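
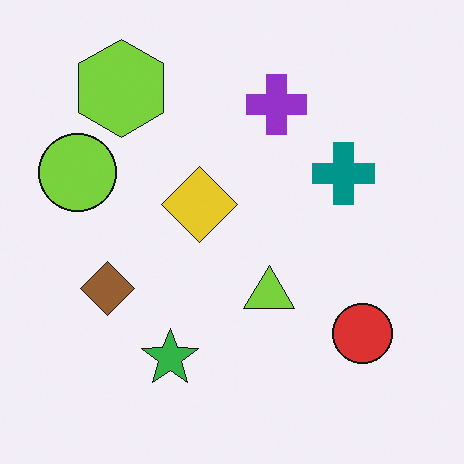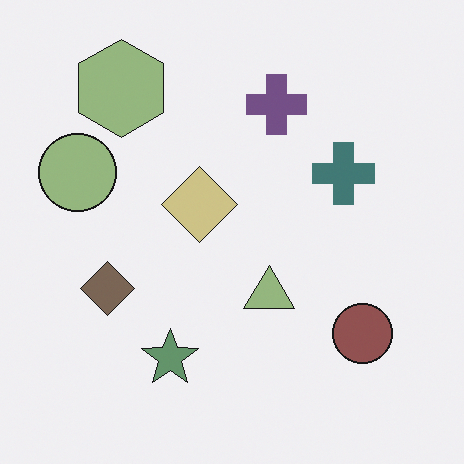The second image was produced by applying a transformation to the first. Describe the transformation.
The transformation is: heavily desaturated.

All colors are more muted and greyish — a global saturation change.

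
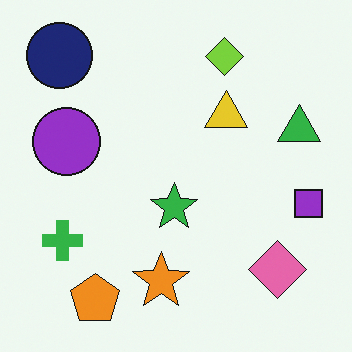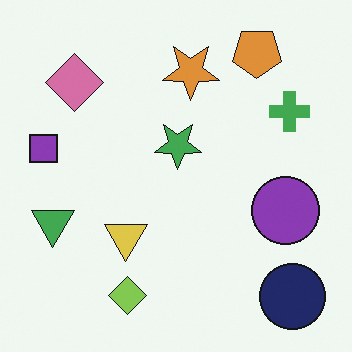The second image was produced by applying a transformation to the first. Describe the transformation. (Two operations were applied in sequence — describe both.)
Rotated 180°, then slightly desaturated.

The navy circle sits in the top-left of the first image and the bottom-right of the second — consistent with a whole-image 180° rotation. All colors are more muted and greyish — a global saturation change.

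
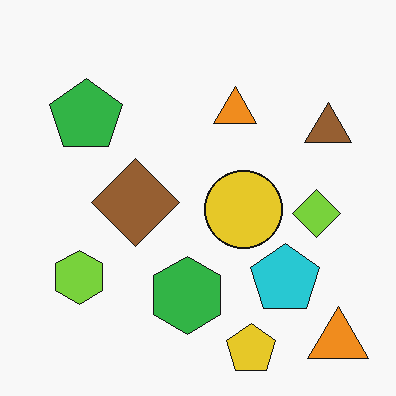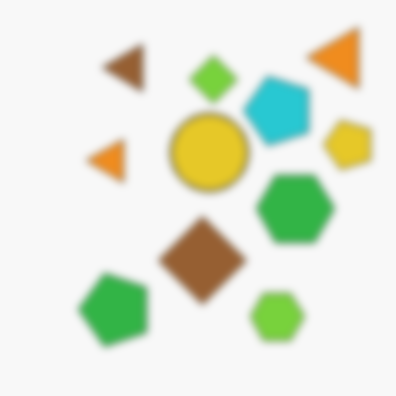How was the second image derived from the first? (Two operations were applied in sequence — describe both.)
It was rotated 90° counter-clockwise, then noticeably gaussian-blurred.

The yellow pentagon sits in the bottom of the first image and the right of the second — consistent with a whole-image 90° counter-clockwise rotation. Shape edges and outlines are uniformly softened across the whole image.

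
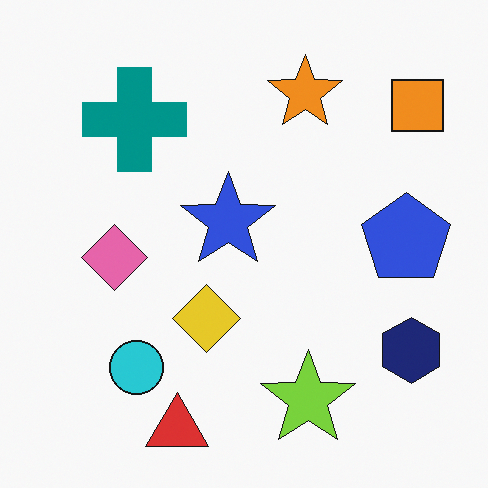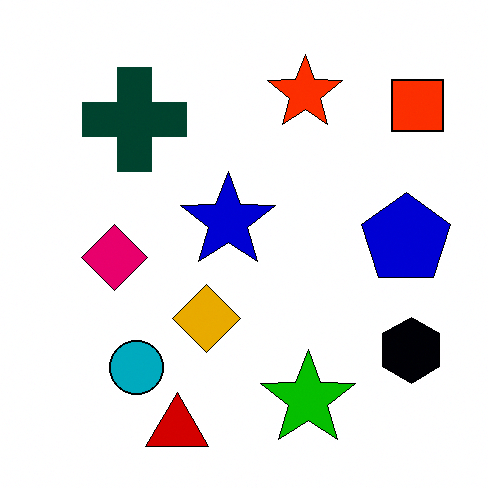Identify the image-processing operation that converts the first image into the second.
The image was given much higher contrast.

Tones are pushed away from mid-grey across the whole image — a global contrast change.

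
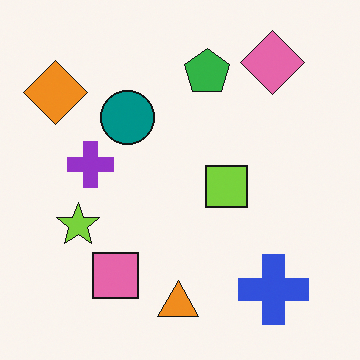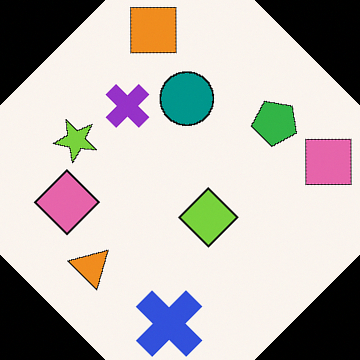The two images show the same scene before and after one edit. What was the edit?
The transformation is: rotated clockwise by a large amount — several tens of degrees.

Every shape is tilted by the same angle and the image corners show triangular fill wedges — a whole-image rotation by a non-right angle.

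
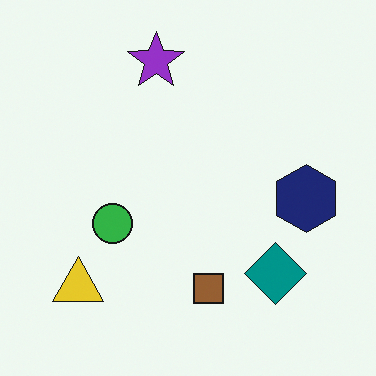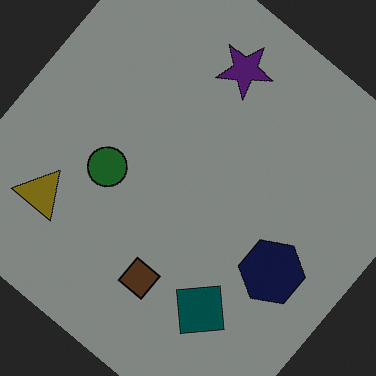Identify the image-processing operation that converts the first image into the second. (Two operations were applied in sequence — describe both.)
The second image is the first rotated clockwise by a large amount — several tens of degrees, then substantially darkened.

Every shape is tilted by the same angle and the image corners show triangular fill wedges — a whole-image rotation by a non-right angle. Every pixel — background and shapes alike — is uniformly darkened.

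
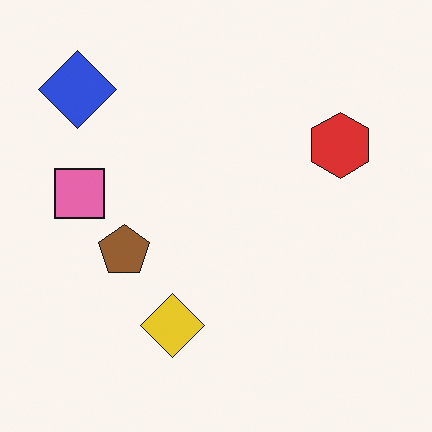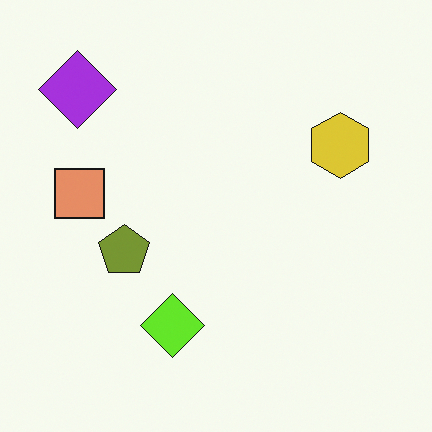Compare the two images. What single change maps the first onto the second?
The image was hue-shifted slightly.

Every shape's color has rotated by the same amount around the hue wheel — a uniform hue shift.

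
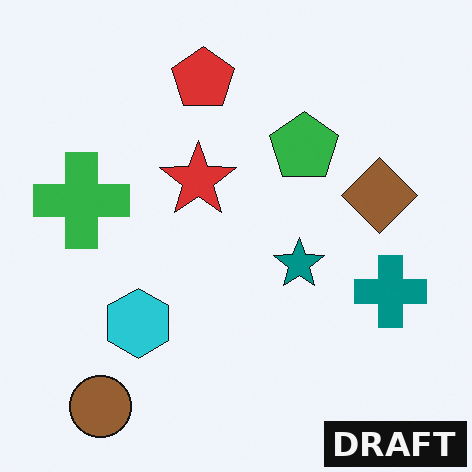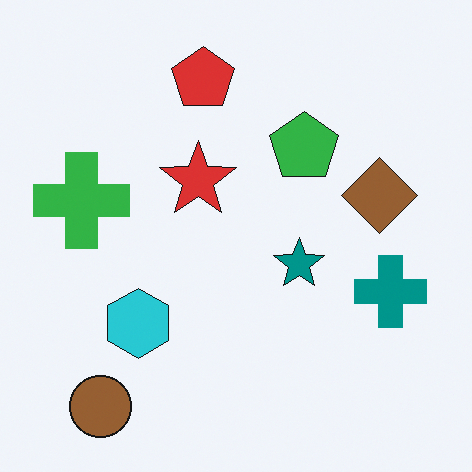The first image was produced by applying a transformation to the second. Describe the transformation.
It was watermarked with the text "DRAFT" in the lower-right corner.

A dark label reading "DRAFT" appears in the lower-right corner.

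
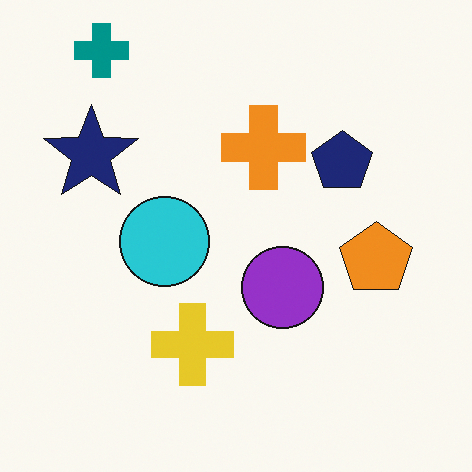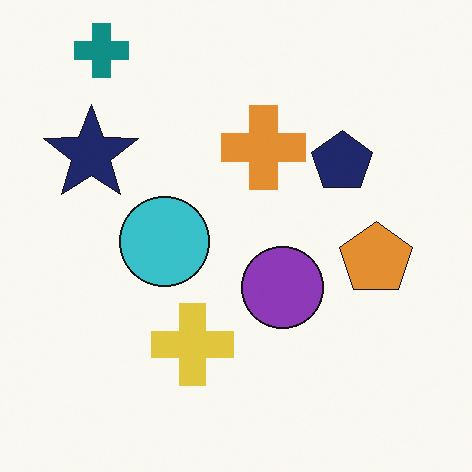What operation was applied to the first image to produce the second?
The image was slightly desaturated.

All colors are more muted and greyish — a global saturation change.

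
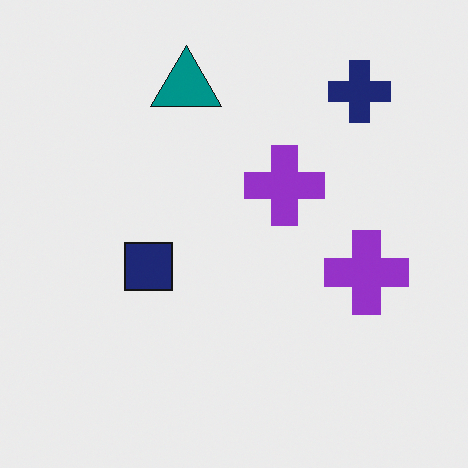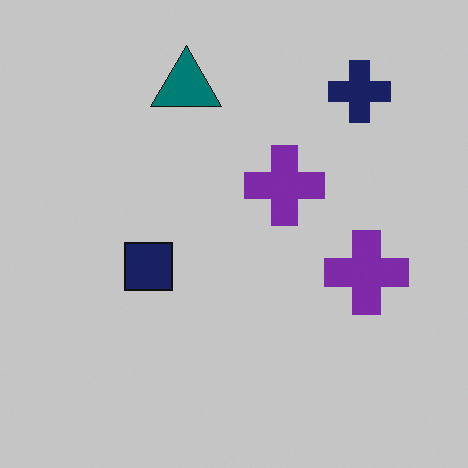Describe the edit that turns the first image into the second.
Darkened a little.

Every pixel — background and shapes alike — is uniformly darkened.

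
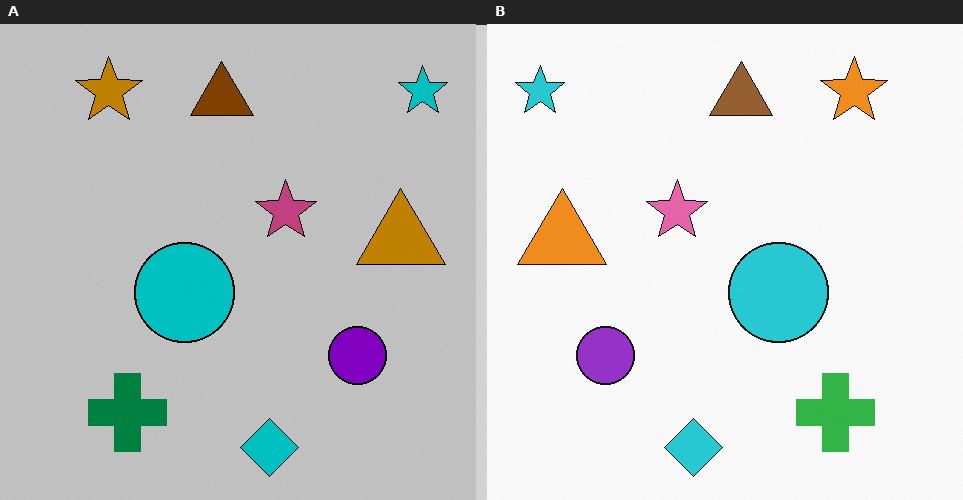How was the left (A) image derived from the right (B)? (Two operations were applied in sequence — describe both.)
It was flipped horizontally (left ↔ right), then heavily posterized to just a handful of flat colors.

The cyan star is in the top-left of the right (B) image and the top-right of the left (A) — shapes on opposite sides of the vertical midline have swapped in a mirror flip. Each flat color has snapped to a coarser quantized level — most visibly, the near-white background has dropped to a flat grey.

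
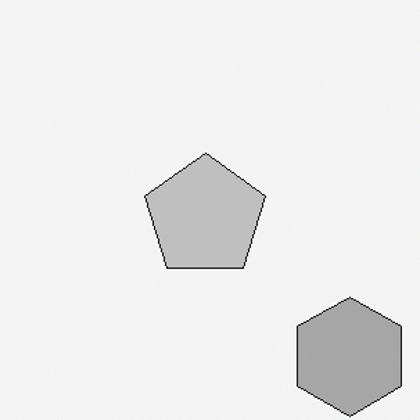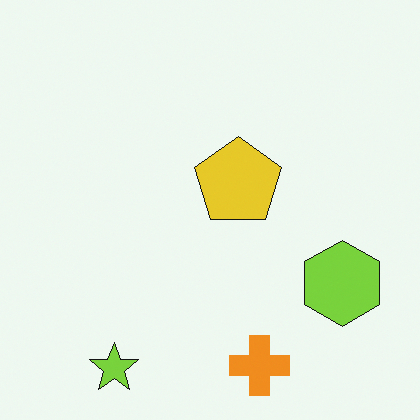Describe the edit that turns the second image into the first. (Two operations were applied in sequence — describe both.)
It was cropped to a modestly smaller region and rescaled, then converted to grayscale.

The visible shapes are larger and the field of view is narrower; shapes near the original edges may be partly or wholly outside the frame — a crop-and-rescale. All color is removed — every shape is now a shade of grey.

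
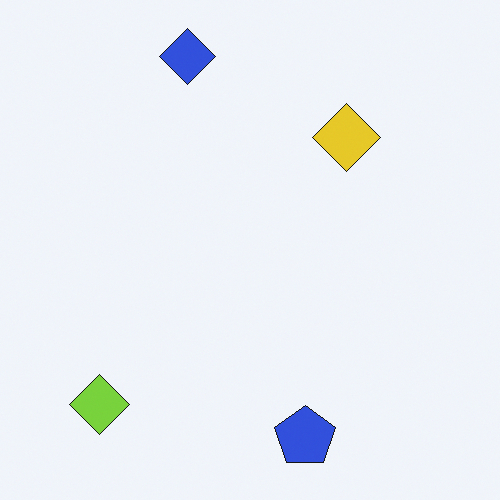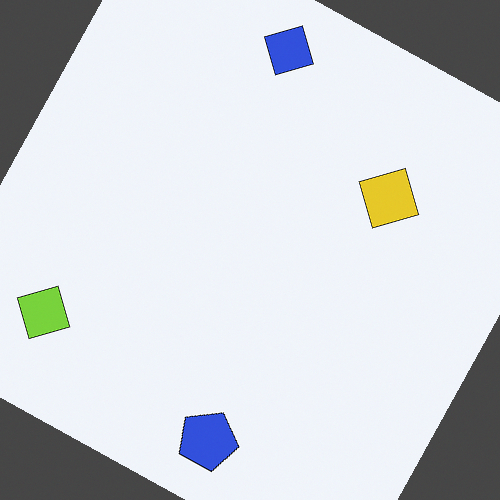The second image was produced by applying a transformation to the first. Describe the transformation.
Rotated clockwise by a moderate amount.

Every shape is tilted by the same angle and the image corners show triangular fill wedges — a whole-image rotation by a non-right angle.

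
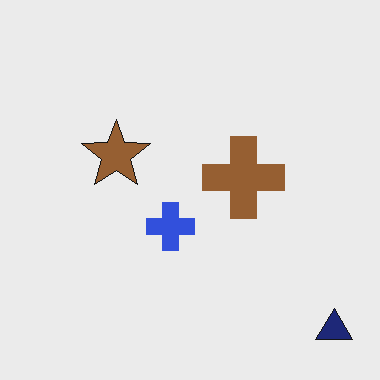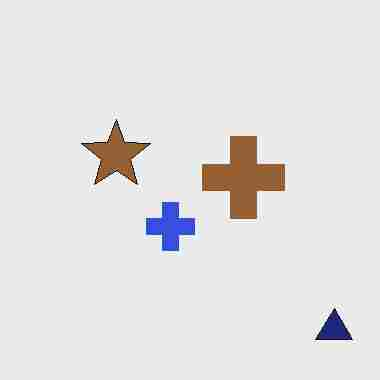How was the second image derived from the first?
The image was degraded with heavy JPEG compression.

Blocky 8×8 compression artifacts appear around shape edges and the flat background shows ringing — characteristic JPEG degradation.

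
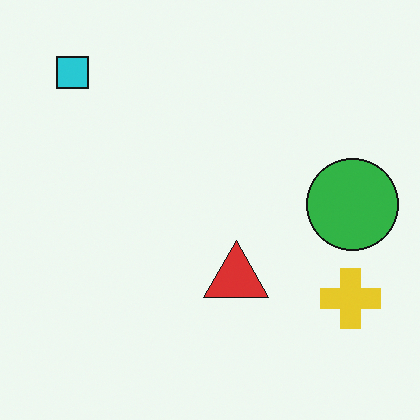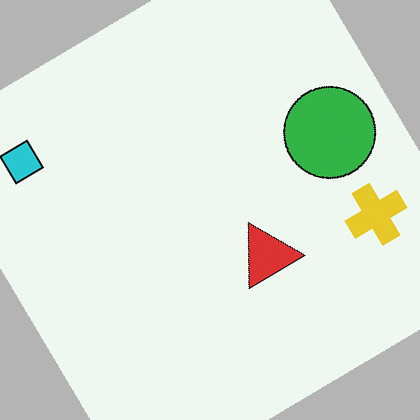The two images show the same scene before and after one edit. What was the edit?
The transformation is: rotated counter-clockwise by a large amount — several tens of degrees.

Every shape is tilted by the same angle and the image corners show triangular fill wedges — a whole-image rotation by a non-right angle.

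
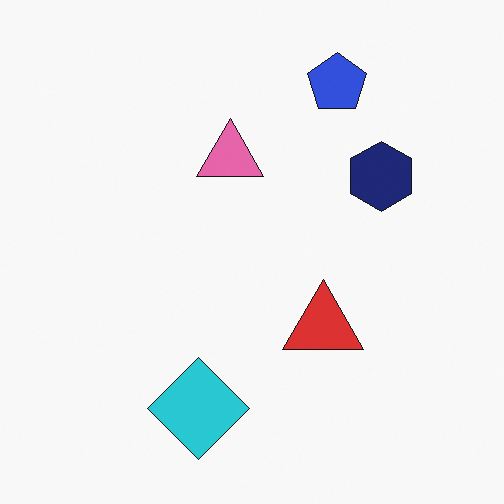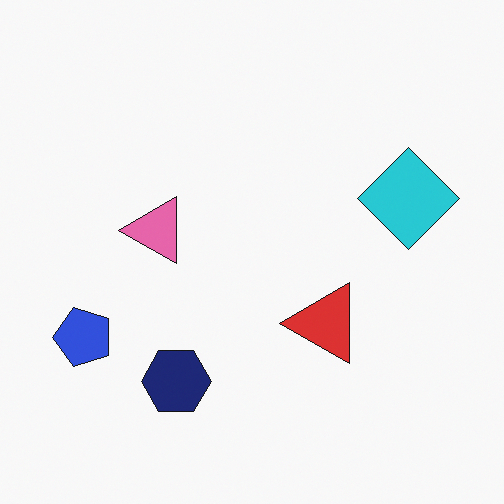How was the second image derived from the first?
It was transposed (reflected across the top-left ↔ bottom-right diagonal).

Shapes have swapped their row and column positions — what was in the top-right is now in the bottom-left — a diagonal reflection.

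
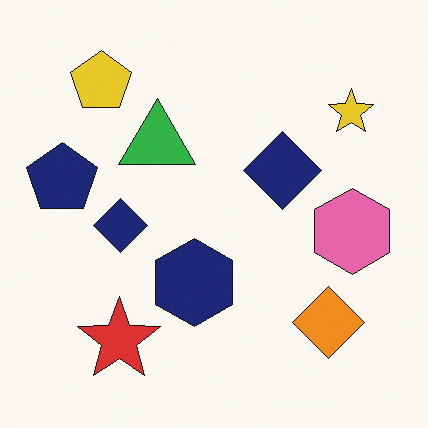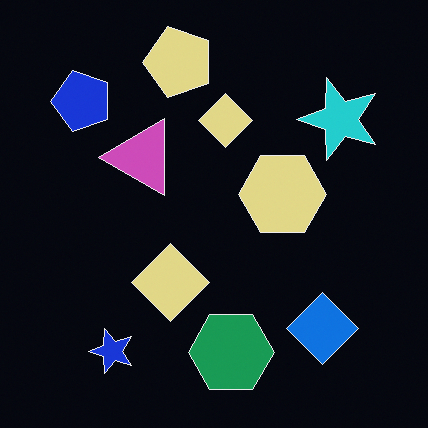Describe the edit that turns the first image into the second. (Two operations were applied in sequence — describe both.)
It was color-inverted (negative), then transposed (reflected across the top-left ↔ bottom-right diagonal).

The light background has become dark and every shape's color is its complement — a photographic negative. Shapes have swapped their row and column positions — what was in the top-right is now in the bottom-left — a diagonal reflection.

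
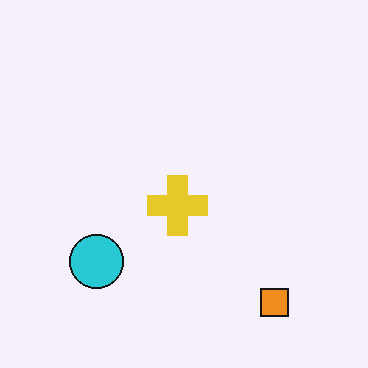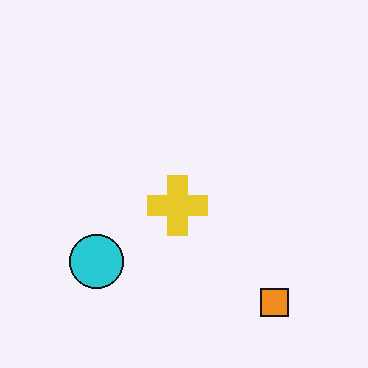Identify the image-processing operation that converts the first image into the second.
JPEG-compressed with visible artifacts.

Blocky 8×8 compression artifacts appear around shape edges and the flat background shows ringing — characteristic JPEG degradation.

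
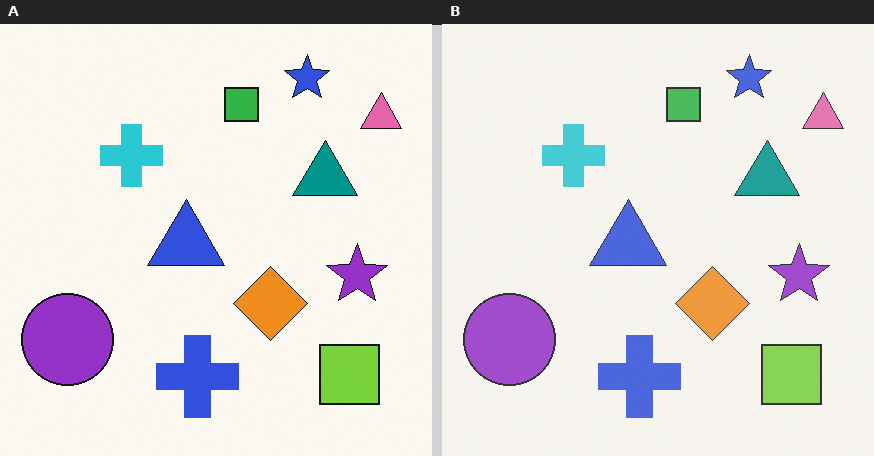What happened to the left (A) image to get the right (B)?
Given slightly reduced contrast.

Tones are pushed toward mid-grey across the whole image — a global contrast change.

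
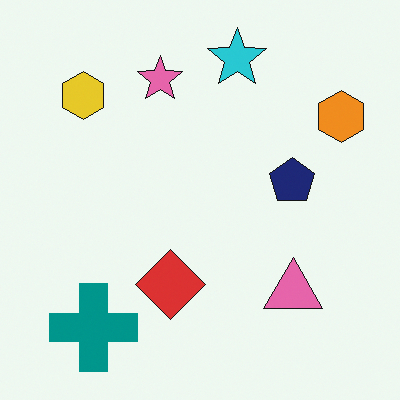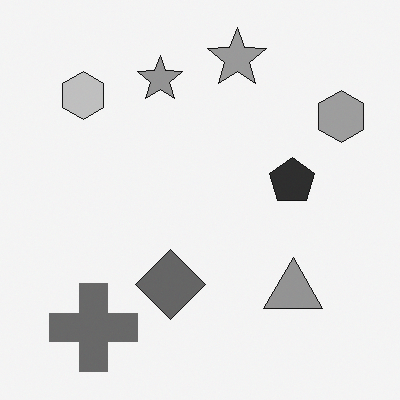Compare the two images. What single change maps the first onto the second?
It was converted to grayscale.

All color is removed — every shape is now a shade of grey.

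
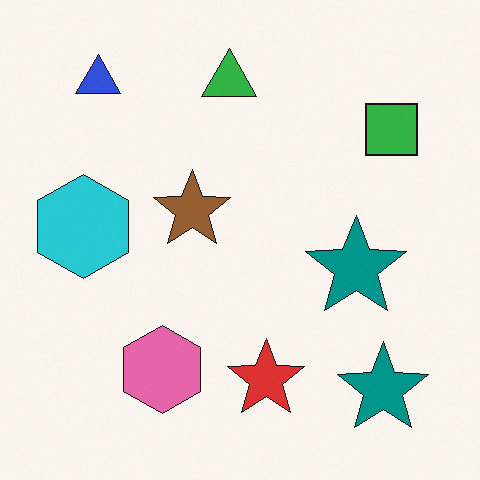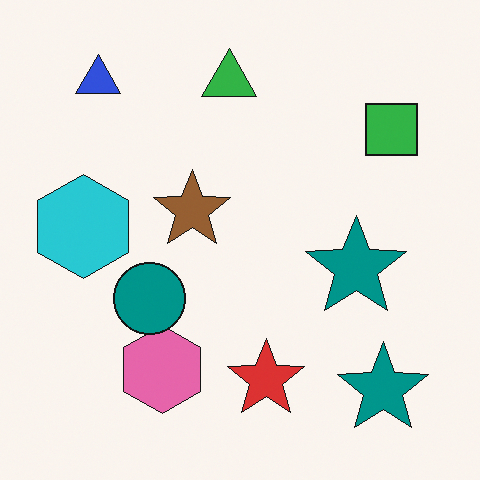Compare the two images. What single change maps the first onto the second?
This is the original image overlaid with an additional teal circle.

A teal circle appears in the second image that is absent from the first.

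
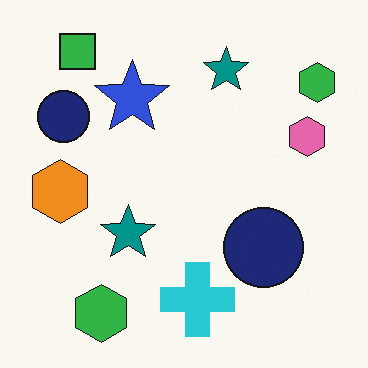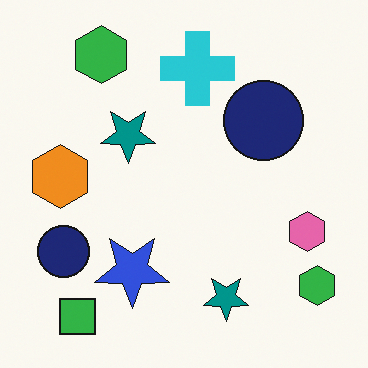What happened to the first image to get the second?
This is the original image flipped vertically (top ↔ bottom).

The green square is in the top-left of the first image and the bottom-left of the second — shapes on opposite sides of the horizontal midline have swapped in a mirror flip.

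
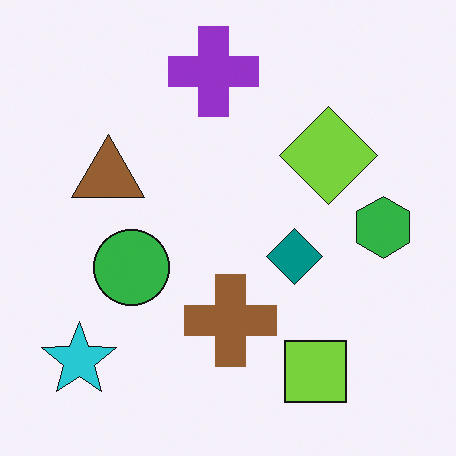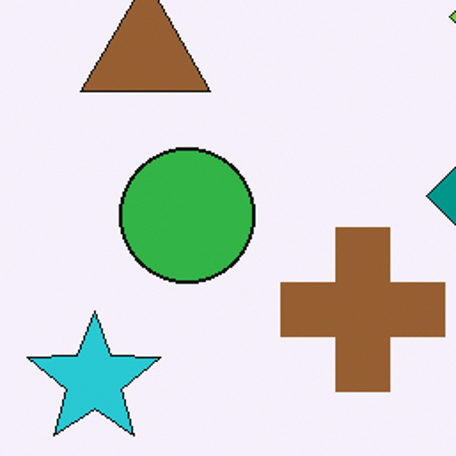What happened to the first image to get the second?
The image was cropped to a noticeably smaller region and rescaled.

The visible shapes are larger and the field of view is narrower; shapes near the original edges may be partly or wholly outside the frame — a crop-and-rescale.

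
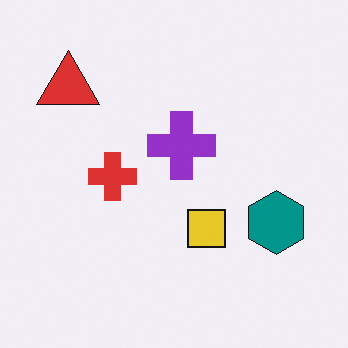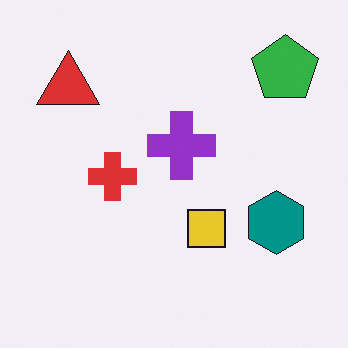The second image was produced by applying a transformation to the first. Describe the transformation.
It was overlaid with an additional green pentagon.

A green pentagon appears in the second image that is absent from the first.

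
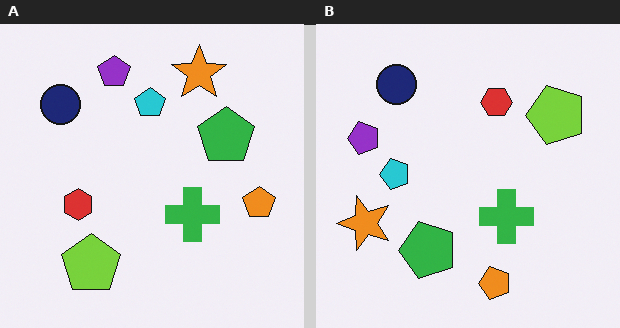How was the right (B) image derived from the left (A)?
Transposed (reflected across the top-left ↔ bottom-right diagonal).

Shapes have swapped their row and column positions — what was in the top-right is now in the bottom-left — a diagonal reflection.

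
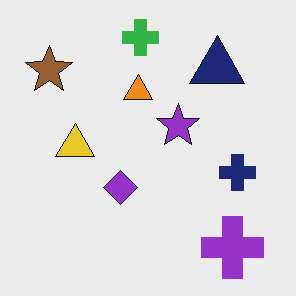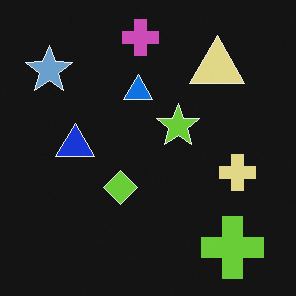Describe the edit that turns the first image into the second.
The image was color-inverted (negative).

The light background has become dark and every shape's color is its complement — a photographic negative.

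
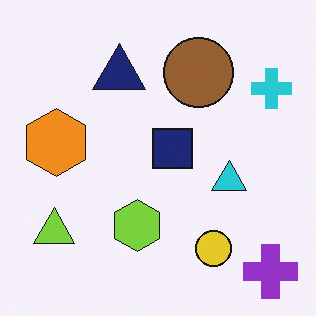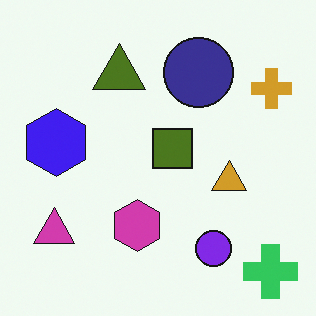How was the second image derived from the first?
The image was hue-shifted through roughly half the color wheel.

Every shape's color has rotated by the same amount around the hue wheel — a uniform hue shift.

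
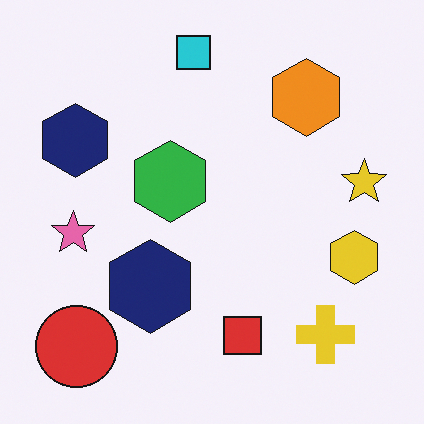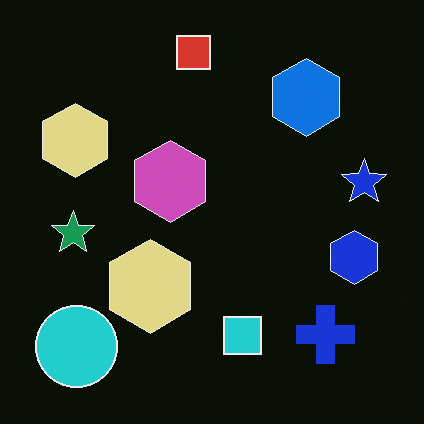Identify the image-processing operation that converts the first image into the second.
The second image is the first color-inverted (negative).

The light background has become dark and every shape's color is its complement — a photographic negative.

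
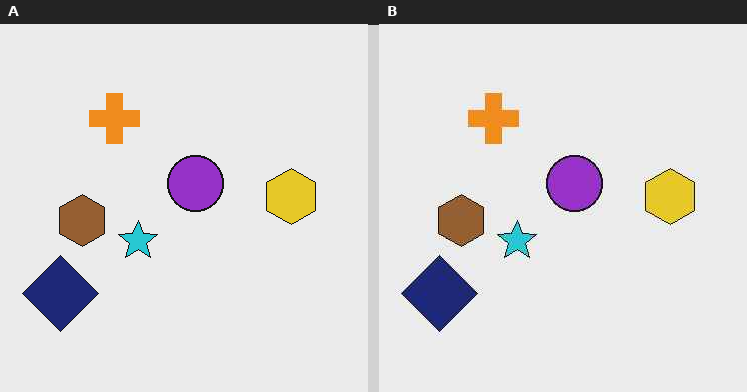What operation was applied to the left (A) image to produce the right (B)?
The right (B) image is the left (A) JPEG-compressed with visible artifacts.

Blocky 8×8 compression artifacts appear around shape edges and the flat background shows ringing — characteristic JPEG degradation.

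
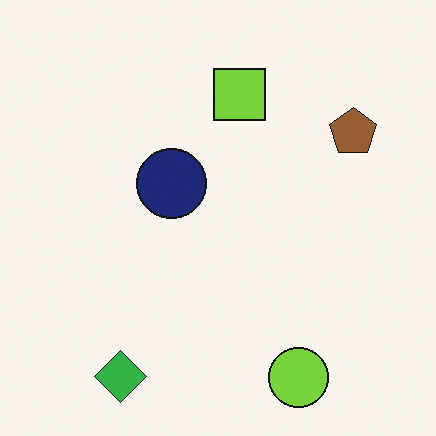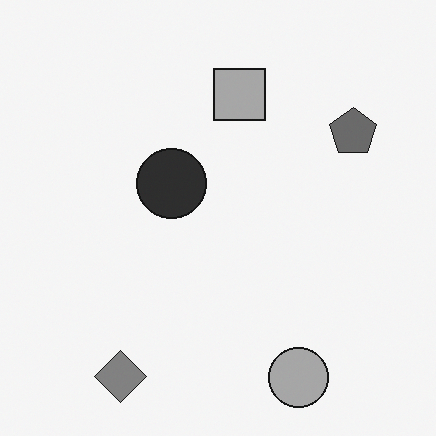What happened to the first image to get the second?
Converted to grayscale.

All color is removed — every shape is now a shade of grey.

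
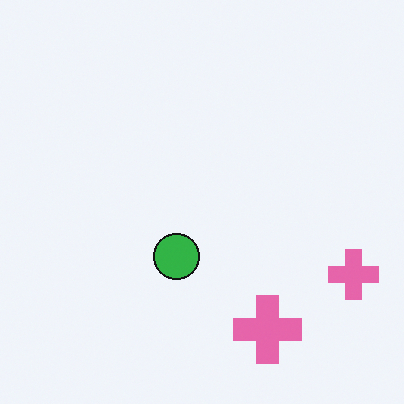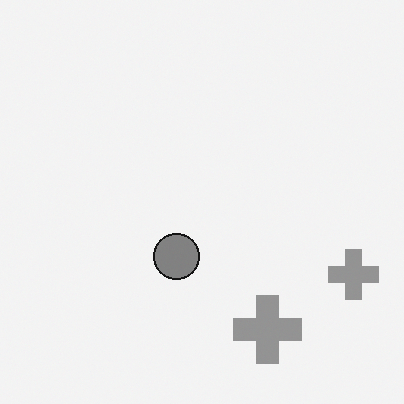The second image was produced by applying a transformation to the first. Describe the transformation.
The transformation is: converted to grayscale.

All color is removed — every shape is now a shade of grey.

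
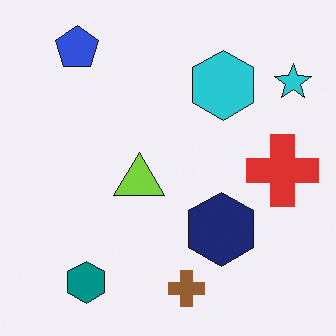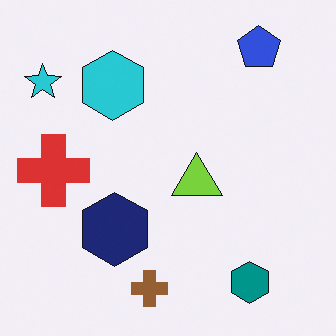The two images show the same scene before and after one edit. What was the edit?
The transformation is: flipped horizontally (left ↔ right).

The cyan star is in the top-right of the first image and the top-left of the second — shapes on opposite sides of the vertical midline have swapped in a mirror flip.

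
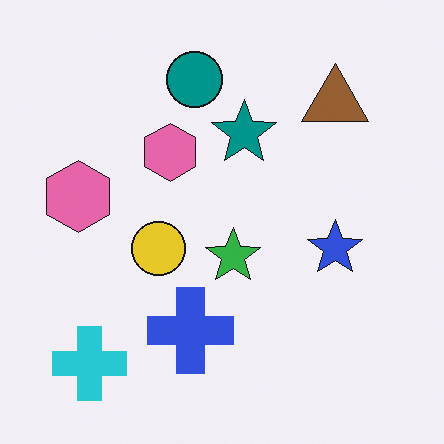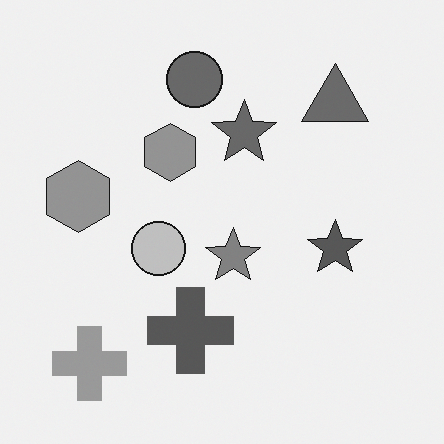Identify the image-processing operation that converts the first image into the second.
The second image is the first converted to grayscale.

All color is removed — every shape is now a shade of grey.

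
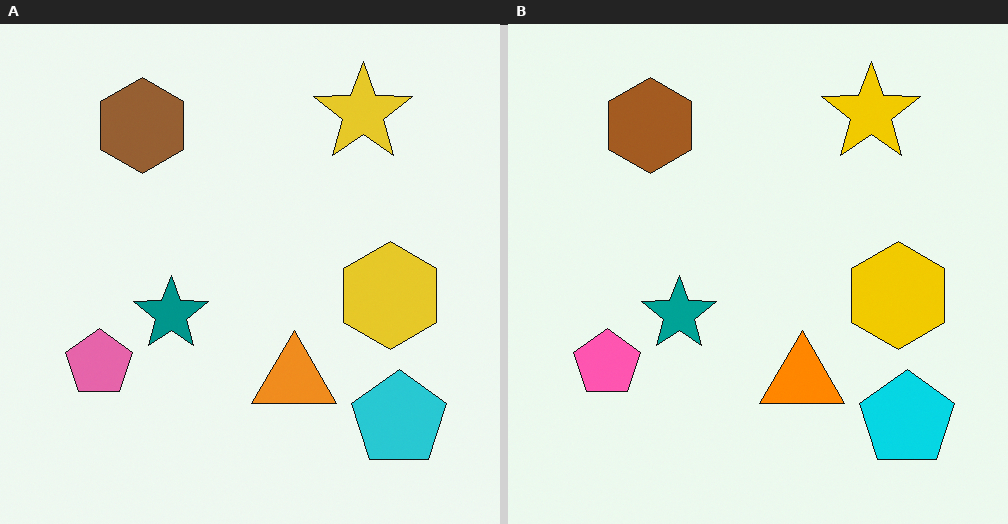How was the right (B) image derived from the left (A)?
The right (B) image is the left (A) slightly oversaturated.

All colors are more vivid — a global saturation change.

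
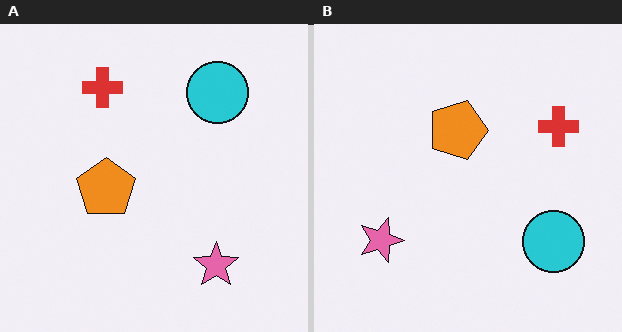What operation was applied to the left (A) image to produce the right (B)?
Rotated 90° clockwise.

The pink star sits in the bottom-right of the left (A) image and the bottom-left of the right (B) — consistent with a whole-image 90° clockwise rotation.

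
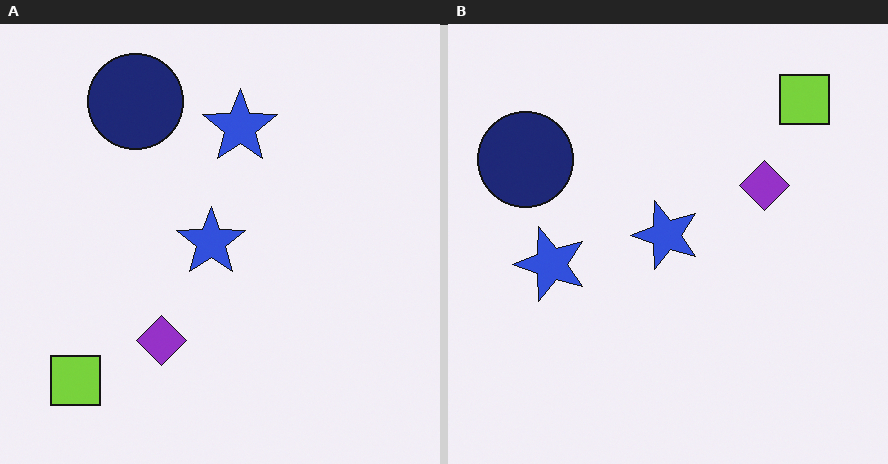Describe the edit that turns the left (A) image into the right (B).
The image was transposed (reflected across the top-left ↔ bottom-right diagonal).

Shapes have swapped their row and column positions — what was in the top-right is now in the bottom-left — a diagonal reflection.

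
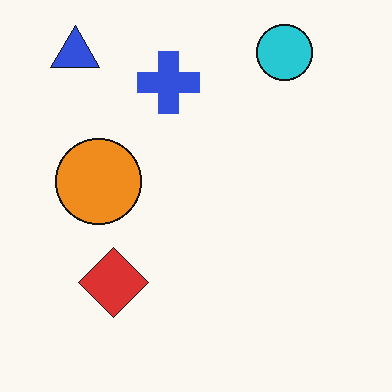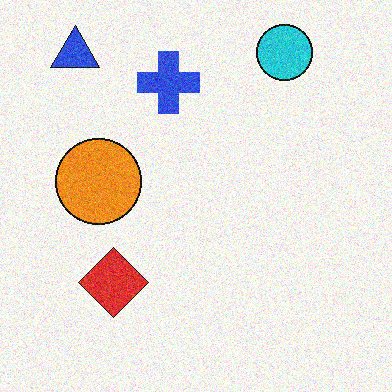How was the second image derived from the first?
The second image is the first degraded with moderate additive noise.

Random speckle covers the whole image, including the flat background.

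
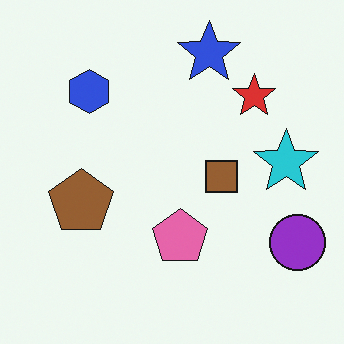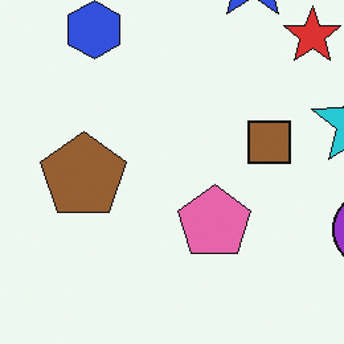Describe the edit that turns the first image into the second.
The second image is the first cropped slightly and scaled back up.

The visible shapes are larger and the field of view is narrower; shapes near the original edges may be partly or wholly outside the frame — a crop-and-rescale.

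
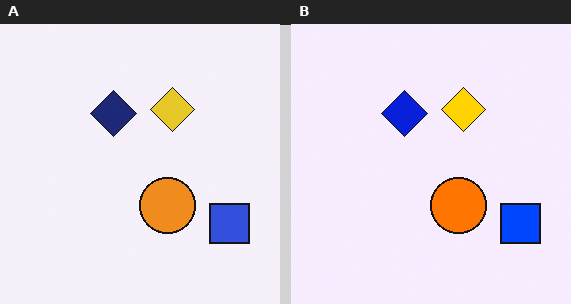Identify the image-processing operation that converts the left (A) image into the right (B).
The right (B) image is the left (A) made much more vivid (saturation change).

All colors are more vivid — a global saturation change.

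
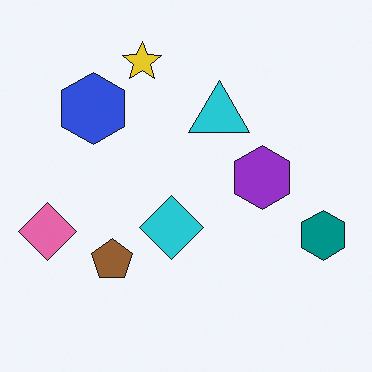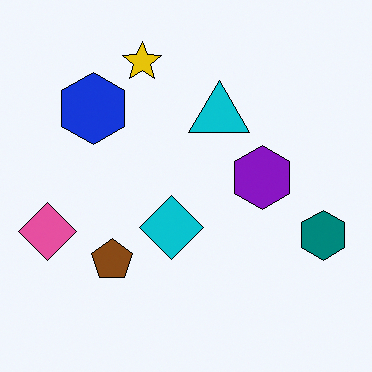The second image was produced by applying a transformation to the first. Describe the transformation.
The second image is the first given slightly increased contrast.

Tones are pushed away from mid-grey across the whole image — a global contrast change.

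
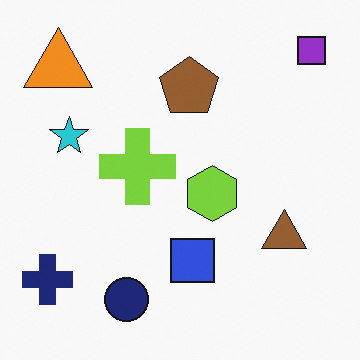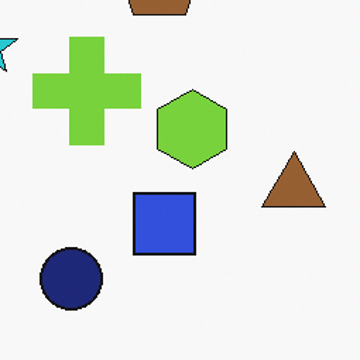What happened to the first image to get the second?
The image was cropped to a modestly smaller region and rescaled.

The visible shapes are larger and the field of view is narrower; shapes near the original edges may be partly or wholly outside the frame — a crop-and-rescale.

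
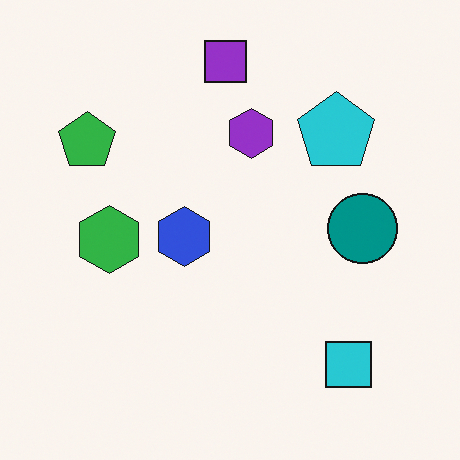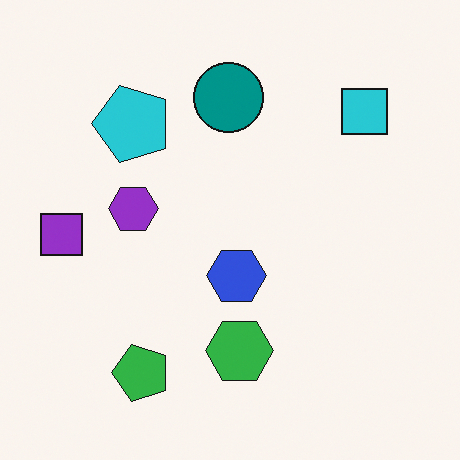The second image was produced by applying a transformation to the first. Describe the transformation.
The image was rotated 90° counter-clockwise.

The cyan square sits in the bottom-right of the first image and the top-right of the second — consistent with a whole-image 90° counter-clockwise rotation.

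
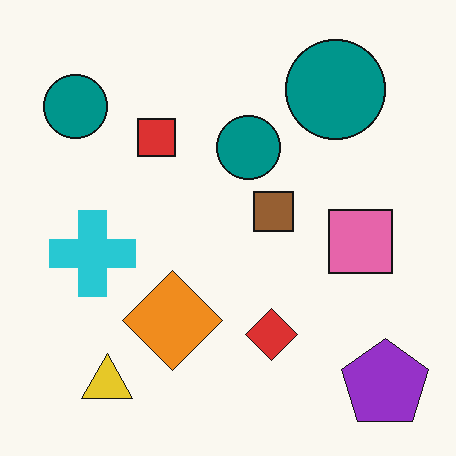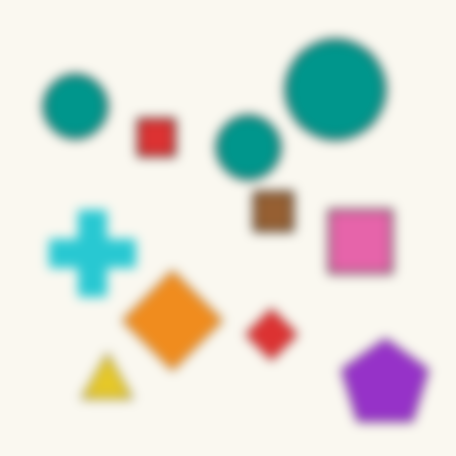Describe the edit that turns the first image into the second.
The second image is the first heavily blurred.

Shape edges and outlines are uniformly softened across the whole image.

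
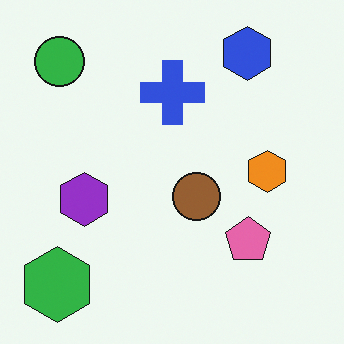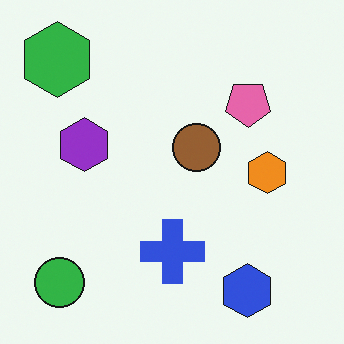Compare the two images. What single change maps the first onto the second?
The image was flipped vertically (top ↔ bottom).

The blue hexagon is in the top-right of the first image and the bottom-right of the second — shapes on opposite sides of the horizontal midline have swapped in a mirror flip.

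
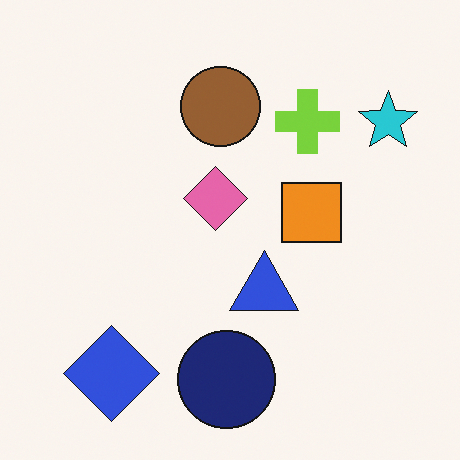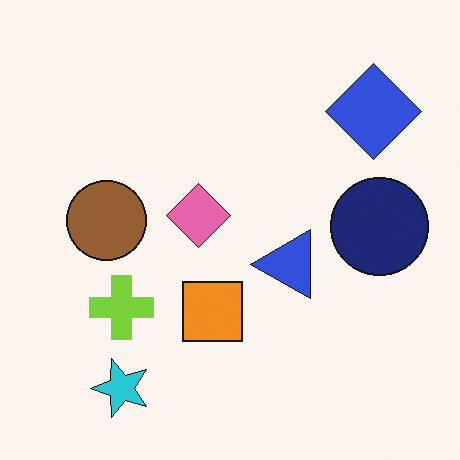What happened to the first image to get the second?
It was transposed (reflected across the top-left ↔ bottom-right diagonal).

Shapes have swapped their row and column positions — what was in the top-right is now in the bottom-left — a diagonal reflection.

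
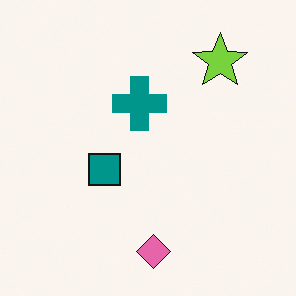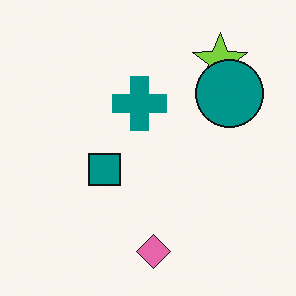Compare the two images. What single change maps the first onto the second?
The second image is the first overlaid with an additional teal circle.

A teal circle appears in the second image that is absent from the first.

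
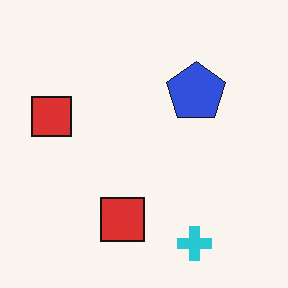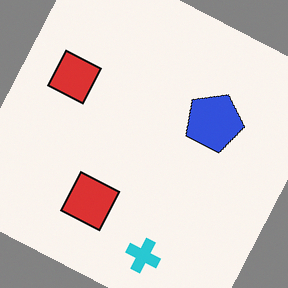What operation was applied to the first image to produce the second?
The second image is the first rotated clockwise by a clearly visible amount.

Every shape is tilted by the same angle and the image corners show triangular fill wedges — a whole-image rotation by a non-right angle.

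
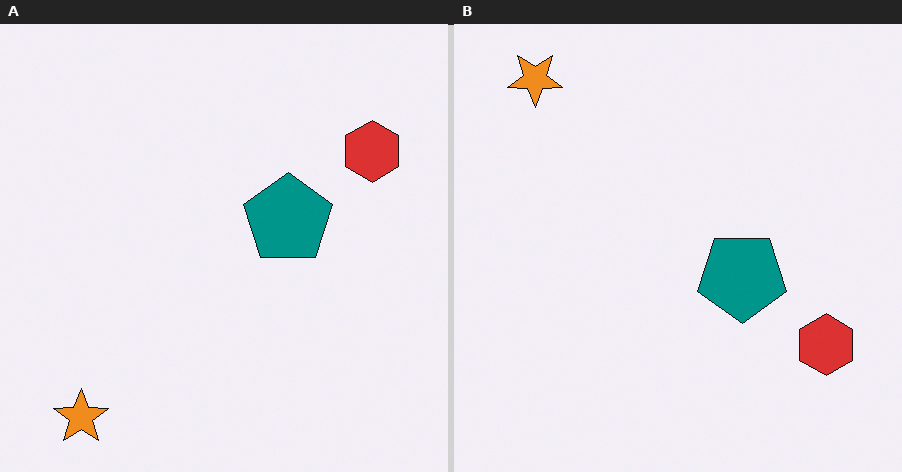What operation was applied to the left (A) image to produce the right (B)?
The transformation is: flipped vertically (top ↔ bottom).

The orange star is in the bottom-left of the left (A) image and the top-left of the right (B) — shapes on opposite sides of the horizontal midline have swapped in a mirror flip.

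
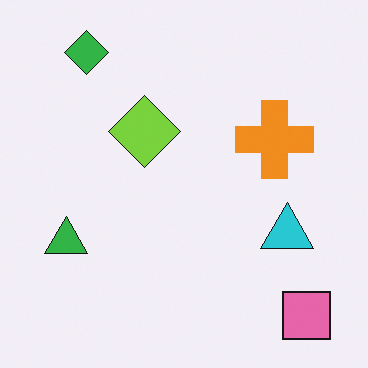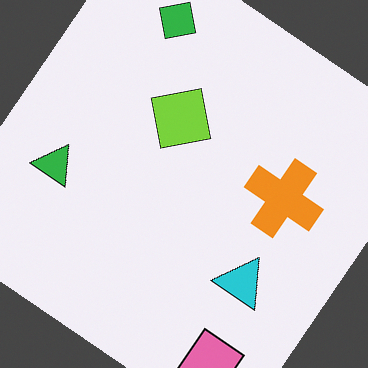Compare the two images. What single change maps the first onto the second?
The transformation is: rotated clockwise by a large amount — several tens of degrees.

Every shape is tilted by the same angle and the image corners show triangular fill wedges — a whole-image rotation by a non-right angle.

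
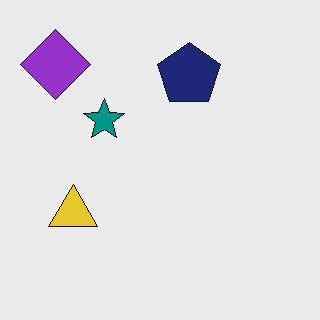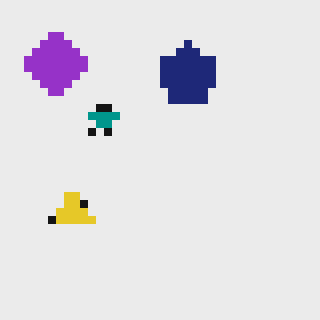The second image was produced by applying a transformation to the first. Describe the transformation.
Pixelated into visible square blocks.

Shapes are reduced to large square blocks; fine edges and outlines are lost — a downscale-then-upscale (mosaic) effect.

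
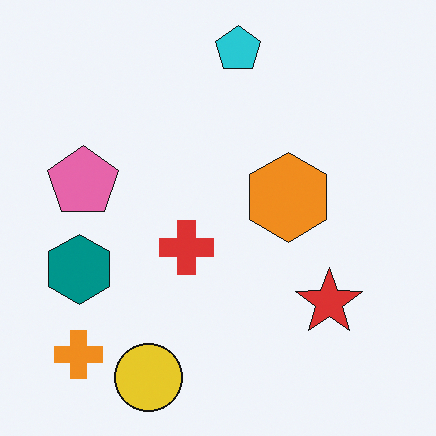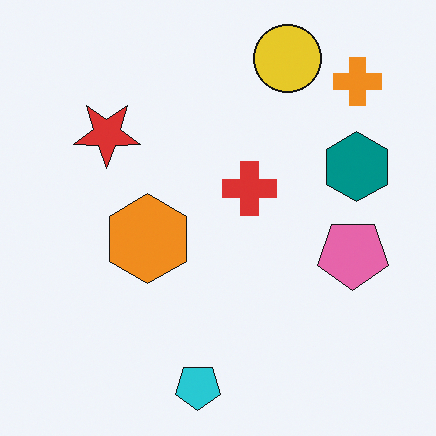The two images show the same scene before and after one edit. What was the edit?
The image was rotated 180°.

The orange cross sits in the bottom-left of the first image and the top-right of the second — consistent with a whole-image 180° rotation.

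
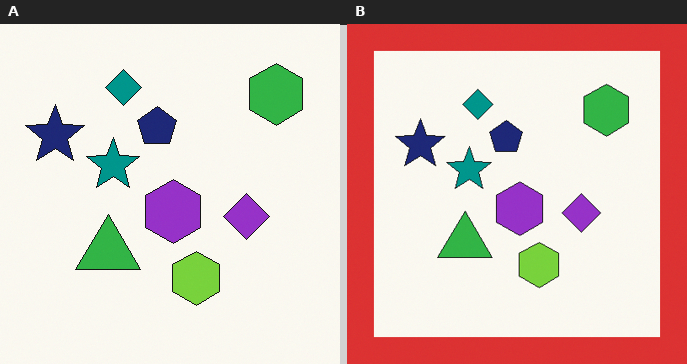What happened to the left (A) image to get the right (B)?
The image was framed with a red border.

A solid red frame runs around the edge of the right (B) image, with the content slightly shrunk inside it.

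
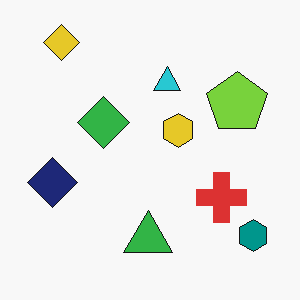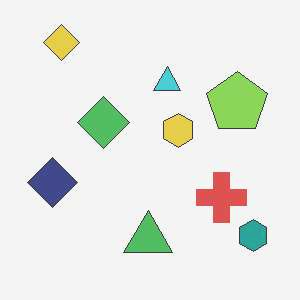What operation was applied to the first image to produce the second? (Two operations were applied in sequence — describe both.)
The transformation is: JPEG-compressed with visible artifacts, then given slightly reduced contrast.

Blocky 8×8 compression artifacts appear around shape edges and the flat background shows ringing — characteristic JPEG degradation. Tones are pushed toward mid-grey across the whole image — a global contrast change.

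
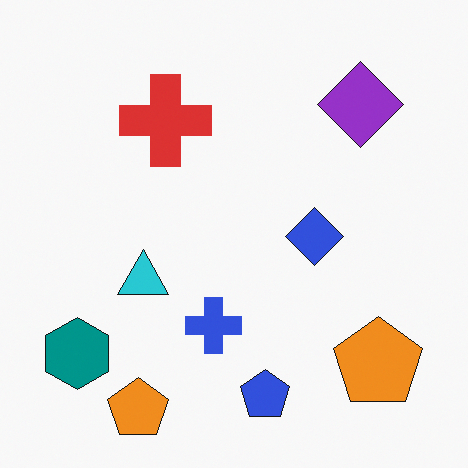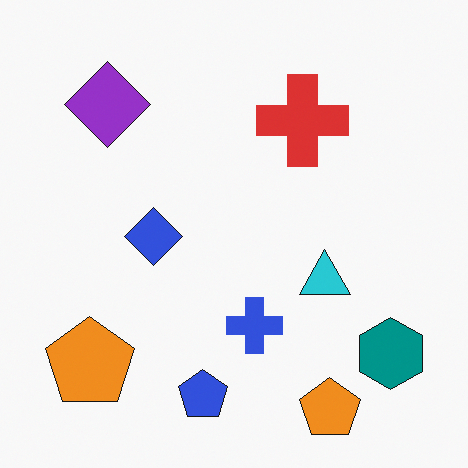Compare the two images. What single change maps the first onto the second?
The transformation is: flipped horizontally (left ↔ right).

The teal hexagon is in the bottom-left of the first image and the bottom-right of the second — shapes on opposite sides of the vertical midline have swapped in a mirror flip.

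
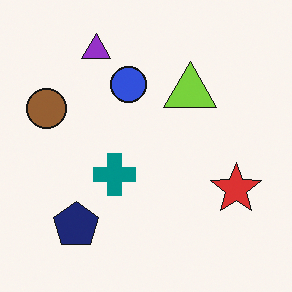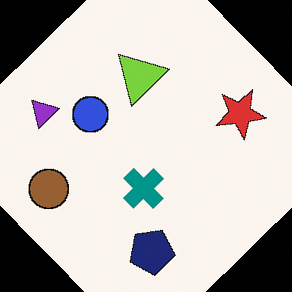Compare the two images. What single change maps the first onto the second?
The second image is the first rotated counter-clockwise by a large amount — several tens of degrees.

Every shape is tilted by the same angle and the image corners show triangular fill wedges — a whole-image rotation by a non-right angle.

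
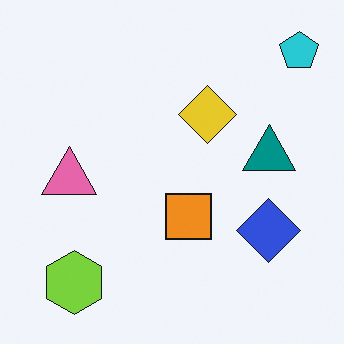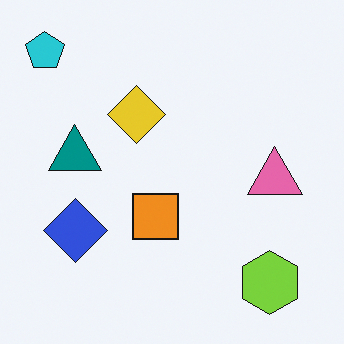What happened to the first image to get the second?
The second image is the first flipped horizontally (left ↔ right).

The cyan pentagon is in the top-right of the first image and the top-left of the second — shapes on opposite sides of the vertical midline have swapped in a mirror flip.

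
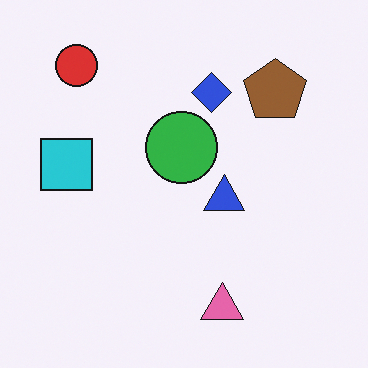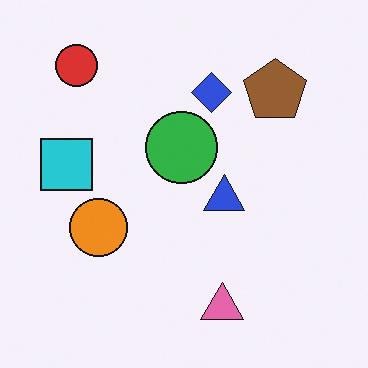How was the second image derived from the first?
The second image is the first overlaid with an additional orange circle.

An orange circle appears in the second image that is absent from the first.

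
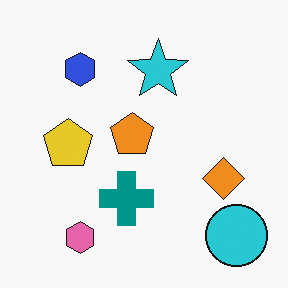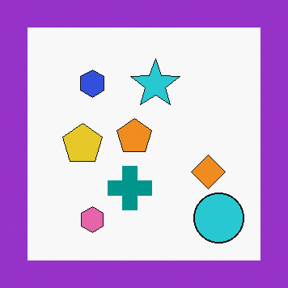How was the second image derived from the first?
It was framed with a purple border.

A solid purple frame runs around the edge of the second image, with the content slightly shrunk inside it.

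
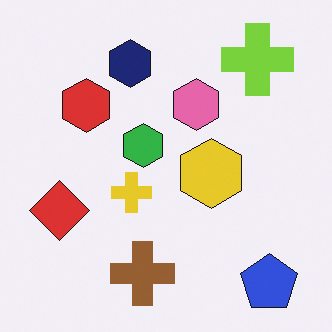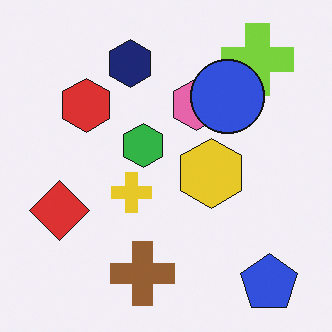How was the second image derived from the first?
The transformation is: overlaid with an additional blue circle.

A blue circle appears in the second image that is absent from the first.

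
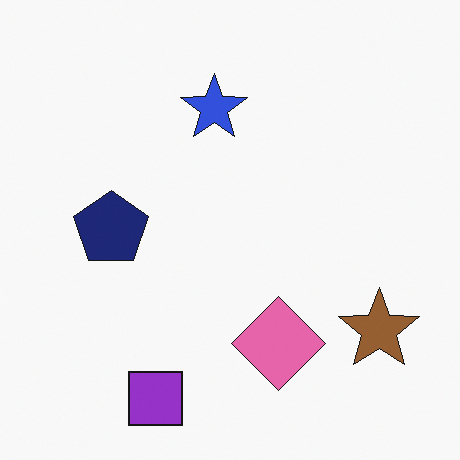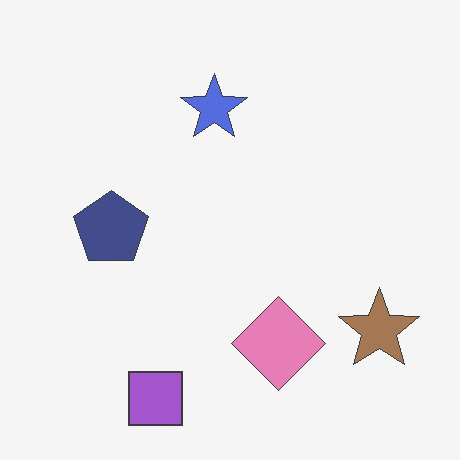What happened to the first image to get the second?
The second image is the first given slightly reduced contrast.

Tones are pushed toward mid-grey across the whole image — a global contrast change.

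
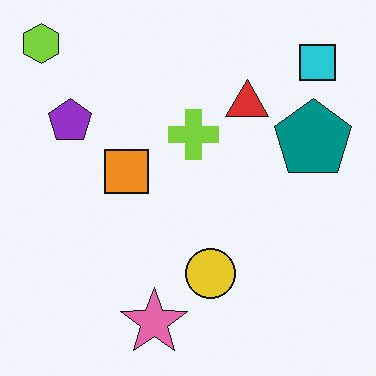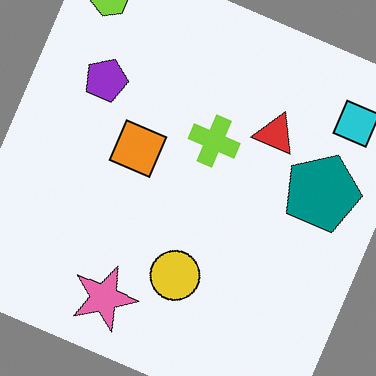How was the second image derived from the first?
Rotated clockwise by a moderate amount.

Every shape is tilted by the same angle and the image corners show triangular fill wedges — a whole-image rotation by a non-right angle.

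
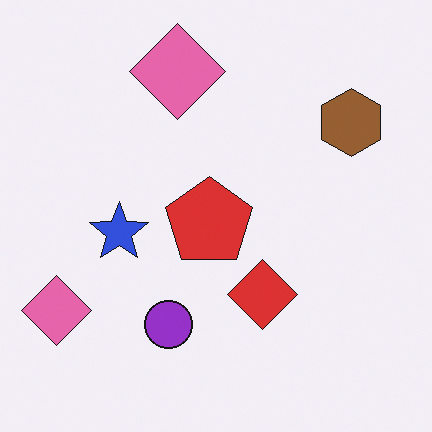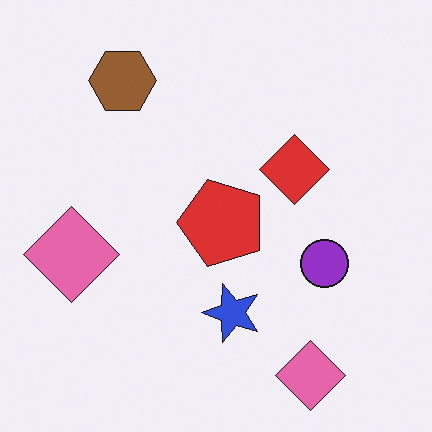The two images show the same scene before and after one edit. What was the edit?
Rotated 90° counter-clockwise.

The brown hexagon sits in the top-right of the first image and the top-left of the second — consistent with a whole-image 90° counter-clockwise rotation.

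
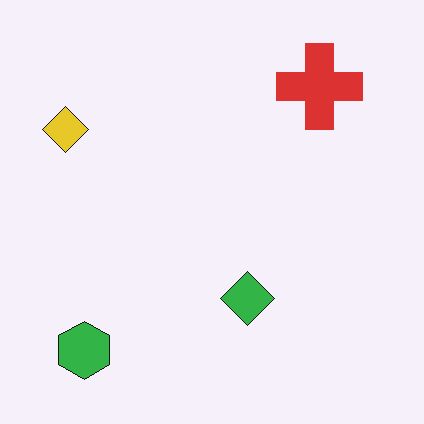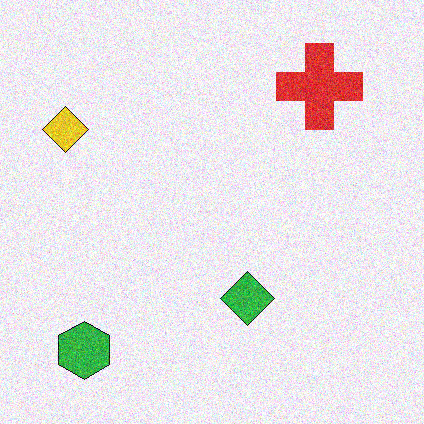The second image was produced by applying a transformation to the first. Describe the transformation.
The second image is the first degraded with moderate additive noise.

Random speckle covers the whole image, including the flat background.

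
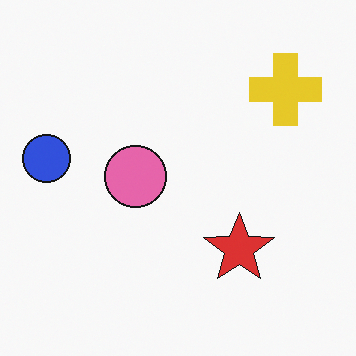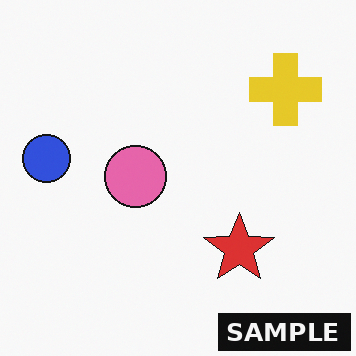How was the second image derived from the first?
Watermarked with the text "SAMPLE" in the lower-right corner.

A dark label reading "SAMPLE" appears in the lower-right corner.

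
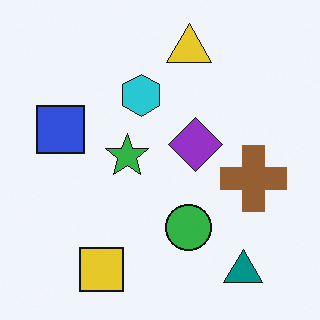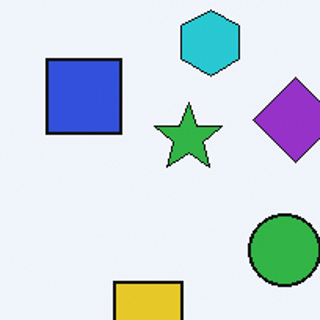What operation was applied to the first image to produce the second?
The transformation is: cropped slightly and scaled back up.

The visible shapes are larger and the field of view is narrower; shapes near the original edges may be partly or wholly outside the frame — a crop-and-rescale.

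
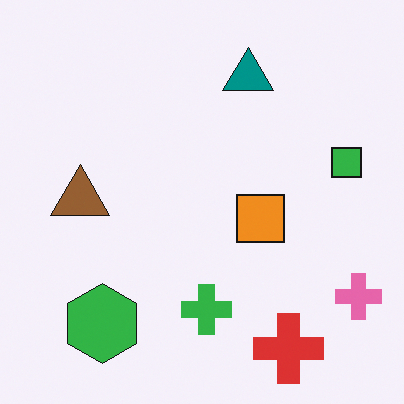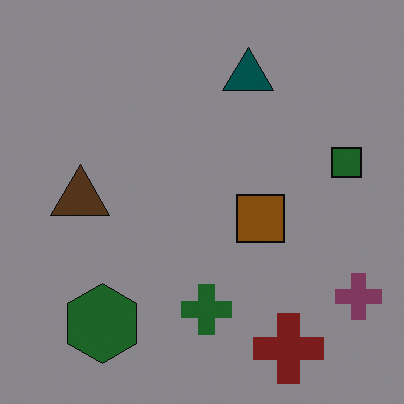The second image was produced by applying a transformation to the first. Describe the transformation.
It was darkened a lot.

Every pixel — background and shapes alike — is uniformly darkened.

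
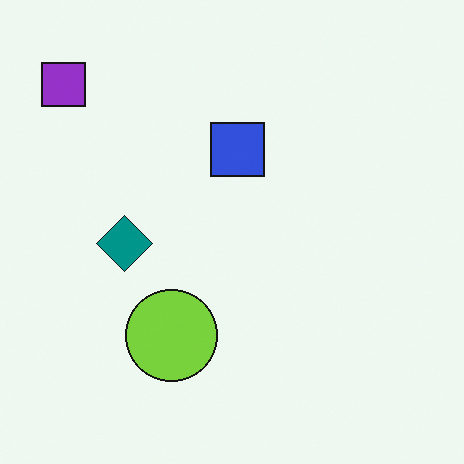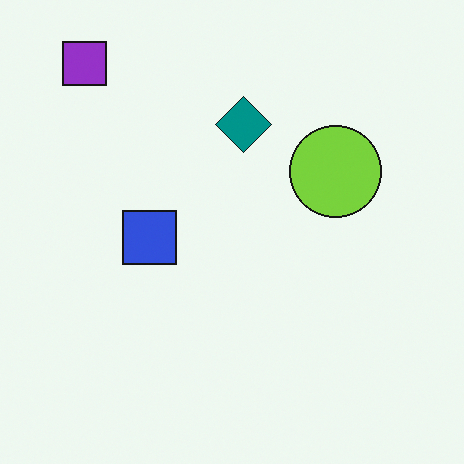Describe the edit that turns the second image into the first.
This is the original image transposed (reflected across the top-left ↔ bottom-right diagonal).

Shapes have swapped their row and column positions — what was in the top-right is now in the bottom-left — a diagonal reflection.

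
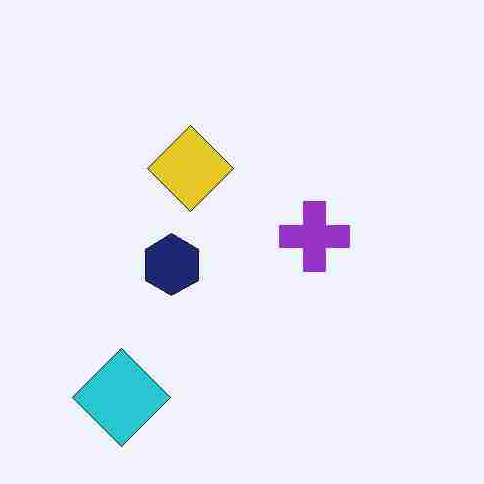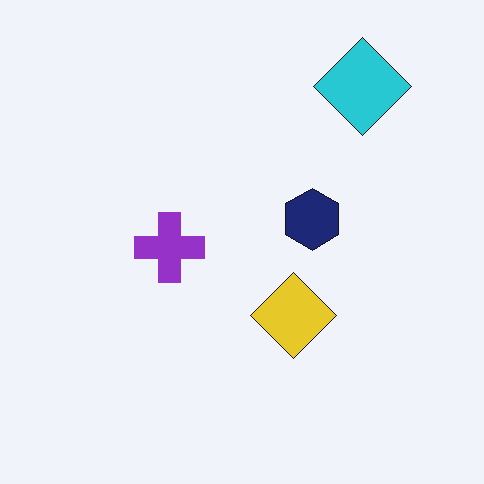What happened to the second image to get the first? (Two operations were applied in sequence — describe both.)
The first image is the second degraded with heavy JPEG compression, then rotated 180°.

Blocky 8×8 compression artifacts appear around shape edges and the flat background shows ringing — characteristic JPEG degradation. The cyan diamond sits in the top-right of the second image and the bottom-left of the first — consistent with a whole-image 180° rotation.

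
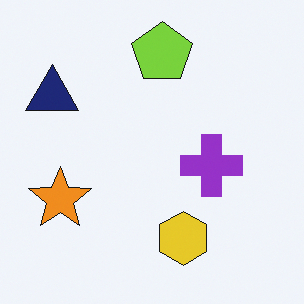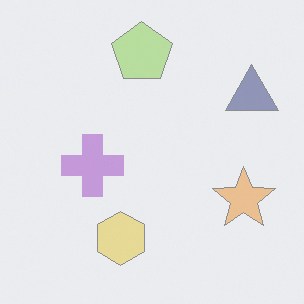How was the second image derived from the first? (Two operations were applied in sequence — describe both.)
Washed out (contrast reduced), then flipped horizontally (left ↔ right).

Tones are pushed toward mid-grey across the whole image — a global contrast change. The navy triangle is in the top-left of the first image and the top-right of the second — shapes on opposite sides of the vertical midline have swapped in a mirror flip.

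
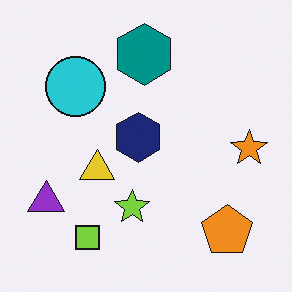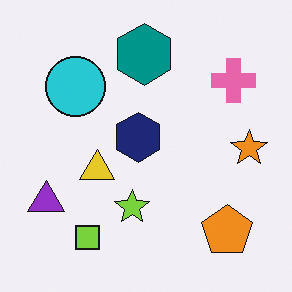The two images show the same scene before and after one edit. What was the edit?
Overlaid with an additional pink cross.

A pink cross appears in the second image that is absent from the first.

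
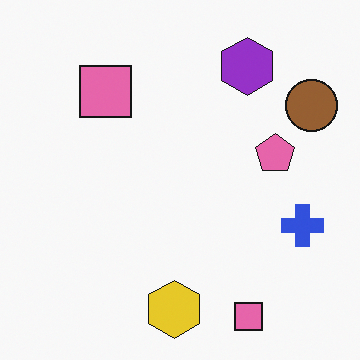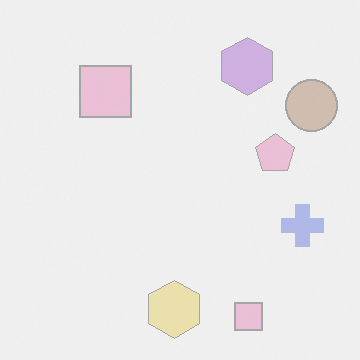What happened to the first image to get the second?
The image was washed out (contrast reduced).

Tones are pushed toward mid-grey across the whole image — a global contrast change.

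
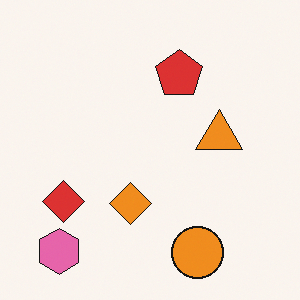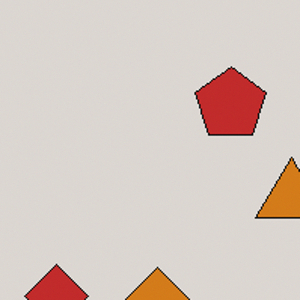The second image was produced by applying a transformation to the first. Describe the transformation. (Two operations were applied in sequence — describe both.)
The second image is the first slightly darkened, then cropped to a modestly smaller region and rescaled.

Every pixel — background and shapes alike — is uniformly darkened. The visible shapes are larger and the field of view is narrower; shapes near the original edges may be partly or wholly outside the frame — a crop-and-rescale.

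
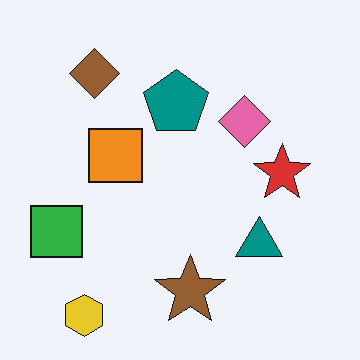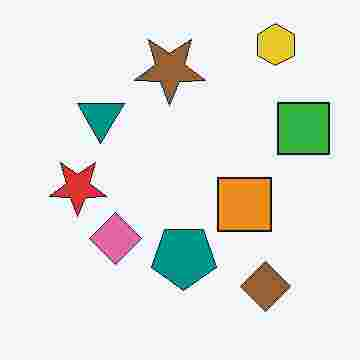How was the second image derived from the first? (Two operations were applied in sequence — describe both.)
The image was rotated 180°, then heavily JPEG-compressed with obvious blocking artifacts.

The yellow hexagon sits in the bottom-left of the first image and the top-right of the second — consistent with a whole-image 180° rotation. Blocky 8×8 compression artifacts appear around shape edges and the flat background shows ringing — characteristic JPEG degradation.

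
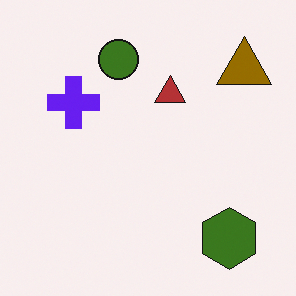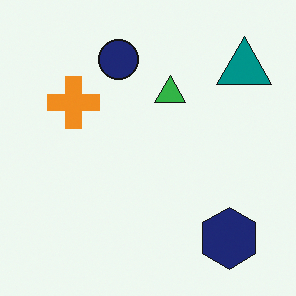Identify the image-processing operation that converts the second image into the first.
It was hue-shifted through roughly half the color wheel.

Every shape's color has rotated by the same amount around the hue wheel — a uniform hue shift.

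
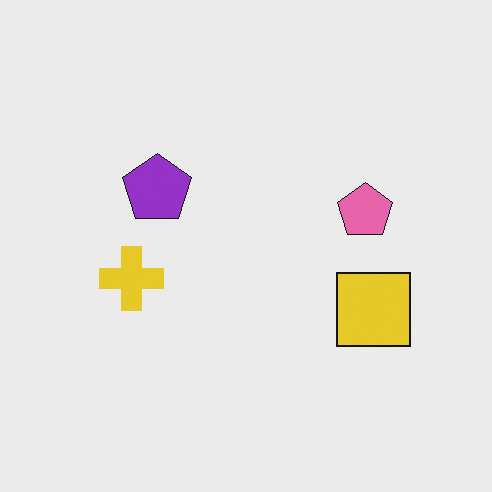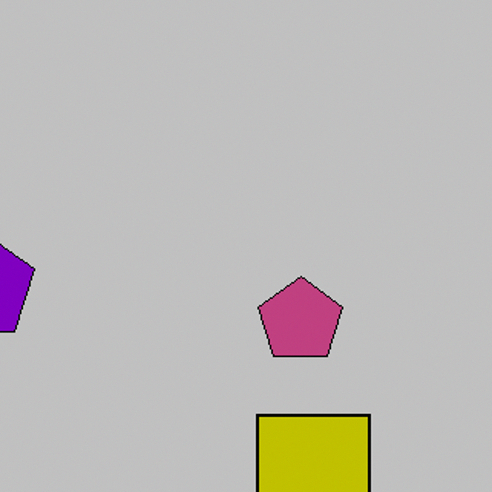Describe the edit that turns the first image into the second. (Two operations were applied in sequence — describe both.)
This is the original image aggressively posterized, then cropped to a modestly smaller region and rescaled.

Each flat color has snapped to a coarser quantized level — most visibly, the near-white background has dropped to a flat grey. The visible shapes are larger and the field of view is narrower; shapes near the original edges may be partly or wholly outside the frame — a crop-and-rescale.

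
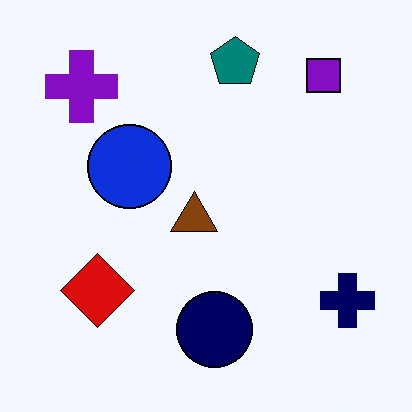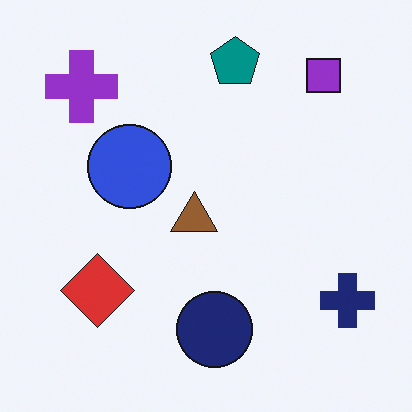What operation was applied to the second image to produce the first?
The image was given slightly increased contrast.

Tones are pushed away from mid-grey across the whole image — a global contrast change.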